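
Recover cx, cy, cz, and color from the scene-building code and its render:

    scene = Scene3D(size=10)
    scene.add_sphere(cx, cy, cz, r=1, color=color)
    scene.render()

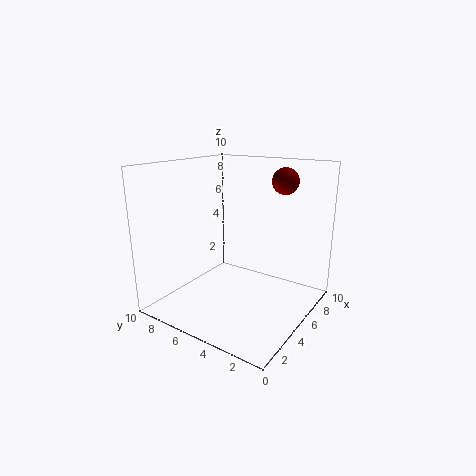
cx = 9
cy = 3.5
cz = 8.5
color = 'maroon'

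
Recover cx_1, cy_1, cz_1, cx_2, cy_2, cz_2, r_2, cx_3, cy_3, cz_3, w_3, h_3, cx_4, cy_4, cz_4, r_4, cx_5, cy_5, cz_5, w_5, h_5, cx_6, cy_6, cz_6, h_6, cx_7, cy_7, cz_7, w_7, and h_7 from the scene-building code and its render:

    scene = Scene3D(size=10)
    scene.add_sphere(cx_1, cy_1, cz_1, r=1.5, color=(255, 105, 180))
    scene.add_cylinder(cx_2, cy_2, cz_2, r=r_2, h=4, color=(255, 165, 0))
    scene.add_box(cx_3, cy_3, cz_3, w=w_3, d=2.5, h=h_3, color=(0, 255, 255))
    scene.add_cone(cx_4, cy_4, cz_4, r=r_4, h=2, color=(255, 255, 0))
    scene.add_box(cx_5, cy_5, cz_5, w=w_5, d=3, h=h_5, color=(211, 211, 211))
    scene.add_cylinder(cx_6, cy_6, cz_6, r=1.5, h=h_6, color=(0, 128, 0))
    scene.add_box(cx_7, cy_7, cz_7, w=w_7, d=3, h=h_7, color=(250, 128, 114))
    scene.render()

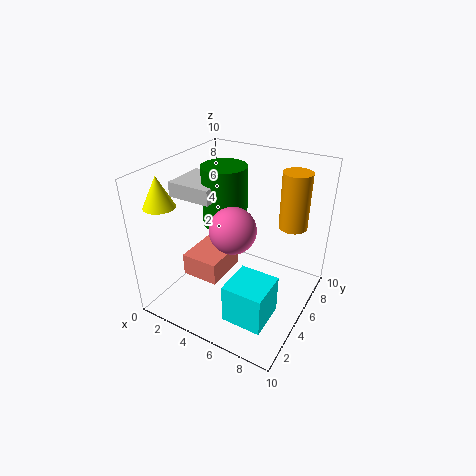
cx_1 = 5.5; cy_1 = 3.5; cz_1 = 6.5; cx_2 = 8; cy_2 = 7.5; cz_2 = 5.5; r_2 = 1; cx_3 = 6.5; cy_3 = 0.5; cz_3 = 2; w_3 = 2.5; h_3 = 2.5; cx_4 = 1.5; cy_4 = 1.5; cz_4 = 8; r_4 = 1; cx_5 = 1; cy_5 = 3; cz_5 = 8; w_5 = 3; h_5 = 1; cx_6 = 4; cy_6 = 5; cz_6 = 6; h_6 = 4; cx_7 = 2.5; cy_7 = 2; cz_7 = 3; w_7 = 2.5; h_7 = 1.5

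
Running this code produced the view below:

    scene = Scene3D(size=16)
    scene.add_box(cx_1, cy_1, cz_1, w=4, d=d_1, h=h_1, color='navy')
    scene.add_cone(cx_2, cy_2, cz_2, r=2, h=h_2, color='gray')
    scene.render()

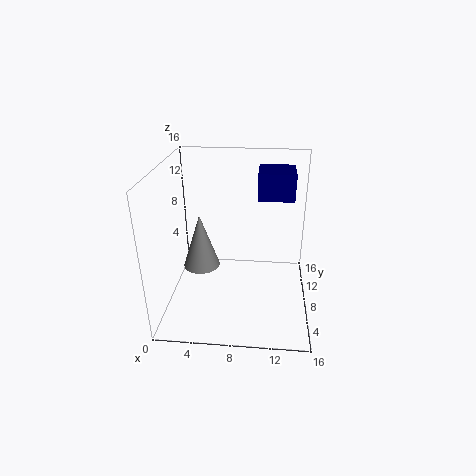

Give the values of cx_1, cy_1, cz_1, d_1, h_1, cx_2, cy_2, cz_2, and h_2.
cx_1 = 10; cy_1 = 9; cz_1 = 12; d_1 = 4; h_1 = 3; cx_2 = 4; cy_2 = 7; cz_2 = 5; h_2 = 6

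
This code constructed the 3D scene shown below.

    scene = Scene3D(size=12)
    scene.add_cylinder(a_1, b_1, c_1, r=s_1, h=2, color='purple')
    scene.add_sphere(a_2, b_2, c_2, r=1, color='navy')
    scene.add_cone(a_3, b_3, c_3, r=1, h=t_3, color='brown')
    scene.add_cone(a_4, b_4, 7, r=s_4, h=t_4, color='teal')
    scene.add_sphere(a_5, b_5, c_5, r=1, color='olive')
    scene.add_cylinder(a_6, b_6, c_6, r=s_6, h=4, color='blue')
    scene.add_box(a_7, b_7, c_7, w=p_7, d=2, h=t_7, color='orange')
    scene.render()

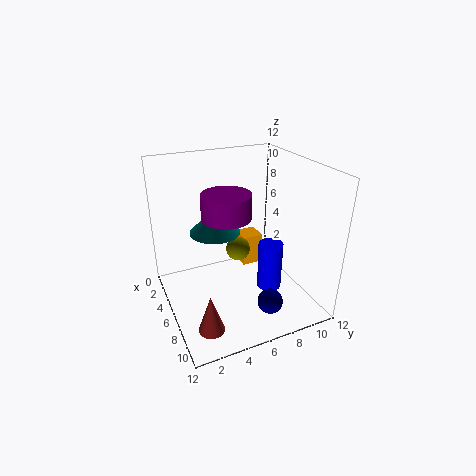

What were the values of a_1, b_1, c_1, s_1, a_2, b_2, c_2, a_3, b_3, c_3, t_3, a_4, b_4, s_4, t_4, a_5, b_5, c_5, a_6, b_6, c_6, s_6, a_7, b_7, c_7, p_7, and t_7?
a_1 = 6, b_1 = 5, c_1 = 8, s_1 = 2, a_2 = 10, b_2 = 7, c_2 = 2, a_3 = 10, b_3 = 2, c_3 = 1, t_3 = 3, a_4 = 6, b_4 = 4, s_4 = 2, t_4 = 2, a_5 = 6, b_5 = 6, c_5 = 5, a_6 = 8, b_6 = 8, c_6 = 2, s_6 = 1, a_7 = 1, b_7 = 8, c_7 = 1, p_7 = 2, t_7 = 3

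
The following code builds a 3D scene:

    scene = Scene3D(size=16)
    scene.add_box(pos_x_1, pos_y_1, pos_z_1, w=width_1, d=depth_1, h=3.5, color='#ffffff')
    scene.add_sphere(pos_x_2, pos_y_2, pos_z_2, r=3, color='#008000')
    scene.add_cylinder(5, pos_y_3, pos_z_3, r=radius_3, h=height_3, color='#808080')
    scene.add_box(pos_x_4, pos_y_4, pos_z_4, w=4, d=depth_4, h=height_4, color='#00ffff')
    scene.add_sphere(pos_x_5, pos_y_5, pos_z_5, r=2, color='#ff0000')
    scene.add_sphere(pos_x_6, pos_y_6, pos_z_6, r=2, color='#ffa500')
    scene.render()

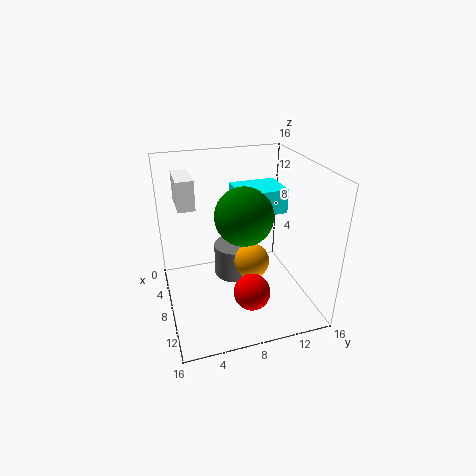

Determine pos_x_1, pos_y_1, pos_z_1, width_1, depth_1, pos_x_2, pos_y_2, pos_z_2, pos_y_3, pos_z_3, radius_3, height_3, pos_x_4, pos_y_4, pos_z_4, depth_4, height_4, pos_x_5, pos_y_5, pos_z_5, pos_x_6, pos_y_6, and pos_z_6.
pos_x_1 = 0.5
pos_y_1 = 2
pos_z_1 = 10.5
width_1 = 4.5
depth_1 = 2
pos_x_2 = 10
pos_y_2 = 8
pos_z_2 = 11.5
pos_y_3 = 8.5
pos_z_3 = 1.5
radius_3 = 2.5
height_3 = 4
pos_x_4 = 6.5
pos_y_4 = 7.5
pos_z_4 = 11.5
depth_4 = 5
height_4 = 2.5
pos_x_5 = 11.5
pos_y_5 = 8.5
pos_z_5 = 3
pos_x_6 = 8.5
pos_y_6 = 9.5
pos_z_6 = 5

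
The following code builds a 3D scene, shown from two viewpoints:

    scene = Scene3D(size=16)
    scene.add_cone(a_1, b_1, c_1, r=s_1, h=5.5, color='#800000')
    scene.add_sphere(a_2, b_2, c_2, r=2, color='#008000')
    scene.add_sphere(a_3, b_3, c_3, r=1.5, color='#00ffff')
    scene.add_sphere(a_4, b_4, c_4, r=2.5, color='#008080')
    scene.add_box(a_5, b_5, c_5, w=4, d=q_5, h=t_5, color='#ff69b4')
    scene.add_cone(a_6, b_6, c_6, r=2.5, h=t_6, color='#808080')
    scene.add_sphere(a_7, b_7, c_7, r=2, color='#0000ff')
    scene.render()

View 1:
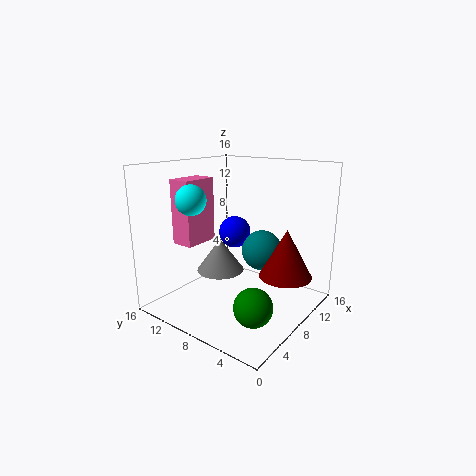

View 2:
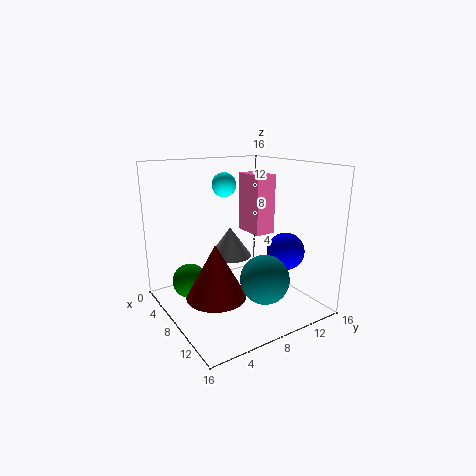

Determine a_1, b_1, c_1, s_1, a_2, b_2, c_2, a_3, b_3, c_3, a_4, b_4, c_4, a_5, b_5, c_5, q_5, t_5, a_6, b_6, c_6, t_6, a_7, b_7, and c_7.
a_1 = 11
b_1 = 3.5
c_1 = 3.5
s_1 = 3
a_2 = 4.5
b_2 = 3.5
c_2 = 2.5
a_3 = 2.5
b_3 = 9.5
c_3 = 13
a_4 = 13
b_4 = 8
c_4 = 5
a_5 = 3.5
b_5 = 11
c_5 = 7.5
q_5 = 2.5
t_5 = 7
a_6 = 5.5
b_6 = 8.5
c_6 = 5
t_6 = 3.5
a_7 = 12
b_7 = 11.5
c_7 = 7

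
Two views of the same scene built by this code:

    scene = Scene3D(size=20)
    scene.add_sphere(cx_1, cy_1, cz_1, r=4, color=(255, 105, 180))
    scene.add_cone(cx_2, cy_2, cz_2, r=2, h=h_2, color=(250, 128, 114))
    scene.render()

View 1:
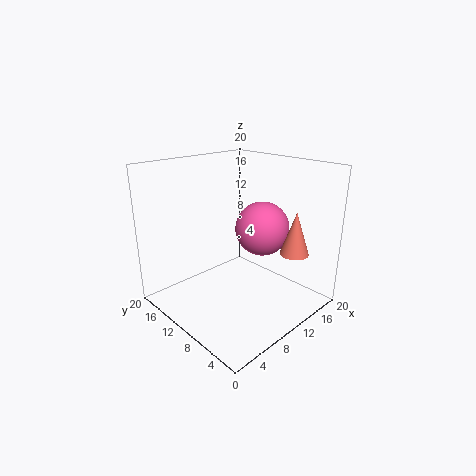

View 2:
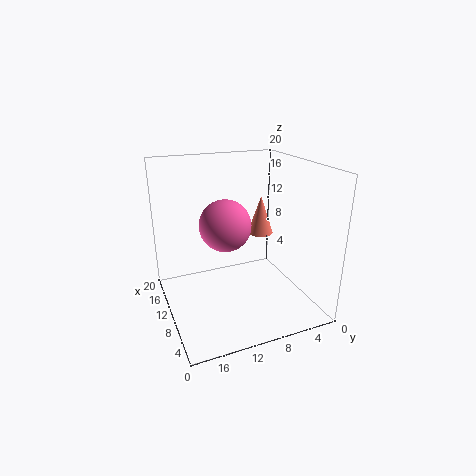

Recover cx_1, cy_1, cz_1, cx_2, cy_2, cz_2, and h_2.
cx_1 = 15
cy_1 = 10
cz_1 = 10
cx_2 = 15
cy_2 = 4
cz_2 = 8
h_2 = 6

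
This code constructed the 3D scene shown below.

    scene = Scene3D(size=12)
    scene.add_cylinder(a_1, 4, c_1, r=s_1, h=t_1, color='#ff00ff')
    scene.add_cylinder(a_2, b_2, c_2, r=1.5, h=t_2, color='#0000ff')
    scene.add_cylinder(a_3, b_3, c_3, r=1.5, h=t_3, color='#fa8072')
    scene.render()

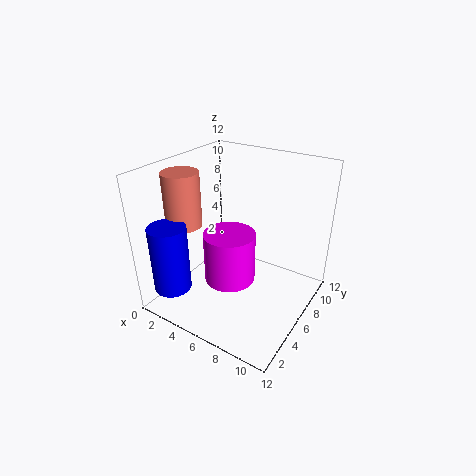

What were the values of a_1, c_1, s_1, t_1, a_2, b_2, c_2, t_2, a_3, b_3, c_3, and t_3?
a_1 = 6.5
c_1 = 3.5
s_1 = 2
t_1 = 4
a_2 = 2.5
b_2 = 1.5
c_2 = 2.5
t_2 = 5.5
a_3 = 2
b_3 = 4
c_3 = 7
t_3 = 4.5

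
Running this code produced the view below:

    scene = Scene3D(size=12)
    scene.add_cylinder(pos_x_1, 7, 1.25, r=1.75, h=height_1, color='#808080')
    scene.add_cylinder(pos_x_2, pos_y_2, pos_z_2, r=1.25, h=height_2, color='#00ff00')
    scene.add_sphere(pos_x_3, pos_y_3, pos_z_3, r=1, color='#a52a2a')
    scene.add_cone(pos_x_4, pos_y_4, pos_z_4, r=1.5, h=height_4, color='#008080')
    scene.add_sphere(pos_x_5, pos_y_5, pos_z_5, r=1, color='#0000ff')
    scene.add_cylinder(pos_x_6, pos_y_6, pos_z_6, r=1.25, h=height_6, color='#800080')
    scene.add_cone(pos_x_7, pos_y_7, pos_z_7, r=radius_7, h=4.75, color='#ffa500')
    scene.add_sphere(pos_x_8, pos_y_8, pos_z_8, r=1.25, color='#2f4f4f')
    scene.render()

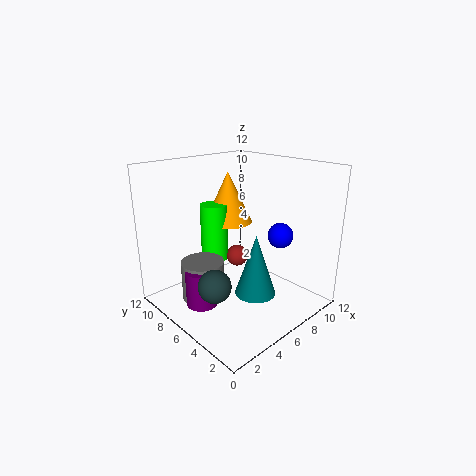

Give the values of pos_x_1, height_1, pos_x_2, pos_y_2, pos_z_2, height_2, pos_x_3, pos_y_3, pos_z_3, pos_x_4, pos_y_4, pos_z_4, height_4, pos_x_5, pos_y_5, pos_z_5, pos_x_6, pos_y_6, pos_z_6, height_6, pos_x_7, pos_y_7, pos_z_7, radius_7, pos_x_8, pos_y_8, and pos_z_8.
pos_x_1 = 3, height_1 = 3.25, pos_x_2 = 6.5, pos_y_2 = 9.75, pos_z_2 = 2.75, height_2 = 5.25, pos_x_3 = 8, pos_y_3 = 8.25, pos_z_3 = 3, pos_x_4 = 4.25, pos_y_4 = 2.25, pos_z_4 = 3.25, height_4 = 4.5, pos_x_5 = 7.5, pos_y_5 = 2.75, pos_z_5 = 6.75, pos_x_6 = 2.25, pos_y_6 = 6.25, pos_z_6 = 1.25, height_6 = 3, pos_x_7 = 8.25, pos_y_7 = 9.75, pos_z_7 = 6, radius_7 = 2.25, pos_x_8 = 2, pos_y_8 = 4.25, pos_z_8 = 3.75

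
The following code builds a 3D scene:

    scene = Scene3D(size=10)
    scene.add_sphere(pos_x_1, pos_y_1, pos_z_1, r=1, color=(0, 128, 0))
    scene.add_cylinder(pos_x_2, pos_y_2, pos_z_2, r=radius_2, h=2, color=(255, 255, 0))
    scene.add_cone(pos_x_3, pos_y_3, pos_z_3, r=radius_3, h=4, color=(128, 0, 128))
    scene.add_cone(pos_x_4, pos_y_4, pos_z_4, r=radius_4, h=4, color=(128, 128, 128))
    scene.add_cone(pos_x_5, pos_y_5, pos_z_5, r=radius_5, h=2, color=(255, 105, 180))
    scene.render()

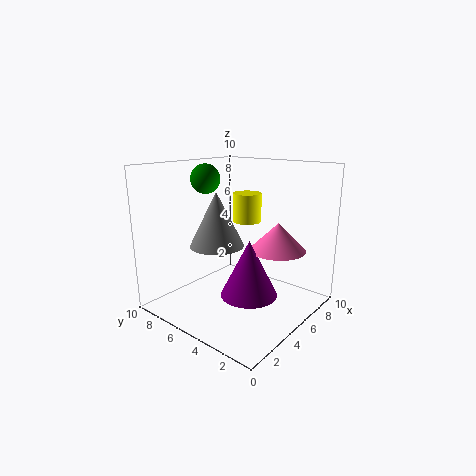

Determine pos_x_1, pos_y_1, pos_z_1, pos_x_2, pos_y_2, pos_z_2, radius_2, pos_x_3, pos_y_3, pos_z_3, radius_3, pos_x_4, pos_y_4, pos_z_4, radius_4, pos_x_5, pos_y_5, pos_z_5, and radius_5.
pos_x_1 = 4, pos_y_1 = 7, pos_z_1 = 9, pos_x_2 = 6, pos_y_2 = 5, pos_z_2 = 6, radius_2 = 1, pos_x_3 = 5, pos_y_3 = 4, pos_z_3 = 1, radius_3 = 2, pos_x_4 = 5, pos_y_4 = 7, pos_z_4 = 4, radius_4 = 2, pos_x_5 = 7, pos_y_5 = 3, pos_z_5 = 4, radius_5 = 2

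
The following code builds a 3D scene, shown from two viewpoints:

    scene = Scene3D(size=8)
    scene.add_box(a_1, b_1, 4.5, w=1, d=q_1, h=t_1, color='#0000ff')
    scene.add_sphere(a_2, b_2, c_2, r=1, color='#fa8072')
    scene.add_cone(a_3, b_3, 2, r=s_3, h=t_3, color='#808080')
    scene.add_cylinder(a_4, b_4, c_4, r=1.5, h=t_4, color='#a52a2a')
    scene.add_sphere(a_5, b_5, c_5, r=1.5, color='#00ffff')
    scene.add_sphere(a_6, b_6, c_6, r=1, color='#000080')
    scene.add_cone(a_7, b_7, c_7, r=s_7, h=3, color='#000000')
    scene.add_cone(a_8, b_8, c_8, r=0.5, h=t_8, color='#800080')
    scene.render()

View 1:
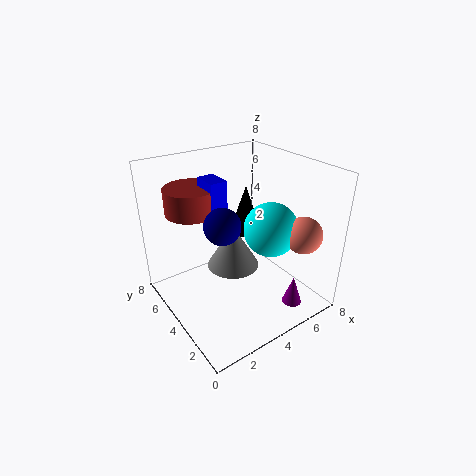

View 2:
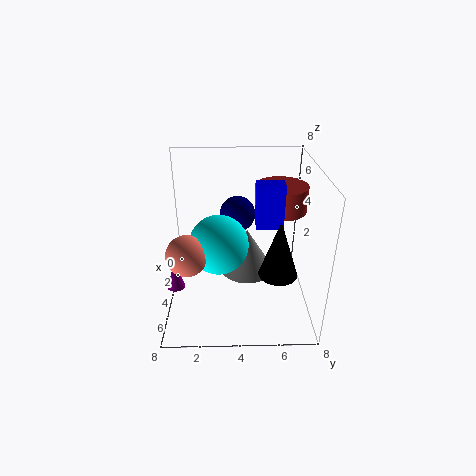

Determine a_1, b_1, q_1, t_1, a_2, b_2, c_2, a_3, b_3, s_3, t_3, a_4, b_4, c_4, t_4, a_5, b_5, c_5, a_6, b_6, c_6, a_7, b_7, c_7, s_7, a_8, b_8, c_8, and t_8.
a_1 = 3, b_1 = 5, q_1 = 1.5, t_1 = 2.5, a_2 = 6.5, b_2 = 1.5, c_2 = 4.5, a_3 = 4, b_3 = 4.5, s_3 = 1.5, t_3 = 2.5, a_4 = 2.5, b_4 = 6.5, c_4 = 5, t_4 = 1.5, a_5 = 5.5, b_5 = 3, c_5 = 4.5, a_6 = 3, b_6 = 4, c_6 = 5, a_7 = 6, b_7 = 6, c_7 = 3, s_7 = 1, a_8 = 5, b_8 = 0.5, c_8 = 1.5, t_8 = 1.5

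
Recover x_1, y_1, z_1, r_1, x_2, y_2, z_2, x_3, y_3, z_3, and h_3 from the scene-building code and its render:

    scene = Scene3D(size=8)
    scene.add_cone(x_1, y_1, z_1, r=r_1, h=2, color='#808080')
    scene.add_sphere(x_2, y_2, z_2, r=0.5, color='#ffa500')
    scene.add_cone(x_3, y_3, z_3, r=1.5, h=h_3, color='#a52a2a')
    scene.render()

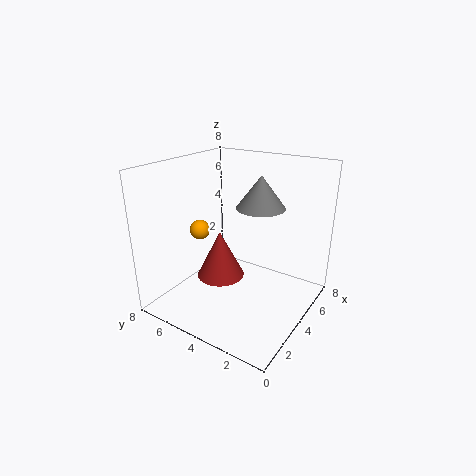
x_1 = 6.5; y_1 = 4; z_1 = 5; r_1 = 1.5; x_2 = 2; y_2 = 5; z_2 = 5; x_3 = 5; y_3 = 6; z_3 = 0.5; h_3 = 3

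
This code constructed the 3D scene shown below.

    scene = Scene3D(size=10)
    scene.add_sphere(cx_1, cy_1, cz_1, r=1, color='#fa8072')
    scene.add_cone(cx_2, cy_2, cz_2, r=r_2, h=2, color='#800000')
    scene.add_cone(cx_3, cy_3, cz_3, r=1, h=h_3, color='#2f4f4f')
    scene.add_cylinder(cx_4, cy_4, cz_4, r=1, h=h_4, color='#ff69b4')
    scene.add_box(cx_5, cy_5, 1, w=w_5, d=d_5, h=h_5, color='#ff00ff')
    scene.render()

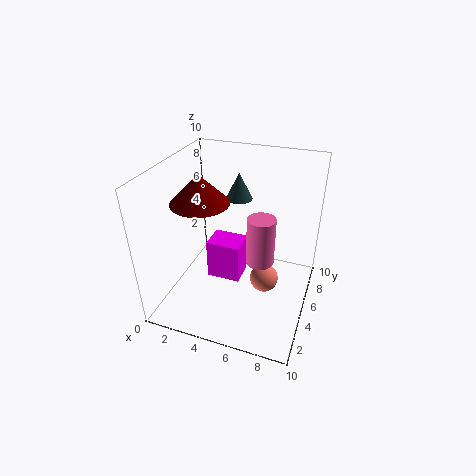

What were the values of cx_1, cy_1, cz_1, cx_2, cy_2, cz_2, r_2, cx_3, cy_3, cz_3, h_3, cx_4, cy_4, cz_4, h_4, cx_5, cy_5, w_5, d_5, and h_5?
cx_1 = 7; cy_1 = 5; cz_1 = 2; cx_2 = 2.5; cy_2 = 4.5; cz_2 = 7.5; r_2 = 2; cx_3 = 4; cy_3 = 8; cz_3 = 6.5; h_3 = 2; cx_4 = 6.5; cy_4 = 5.5; cz_4 = 3; h_4 = 3.5; cx_5 = 2.5; cy_5 = 5; w_5 = 2.5; d_5 = 2; h_5 = 3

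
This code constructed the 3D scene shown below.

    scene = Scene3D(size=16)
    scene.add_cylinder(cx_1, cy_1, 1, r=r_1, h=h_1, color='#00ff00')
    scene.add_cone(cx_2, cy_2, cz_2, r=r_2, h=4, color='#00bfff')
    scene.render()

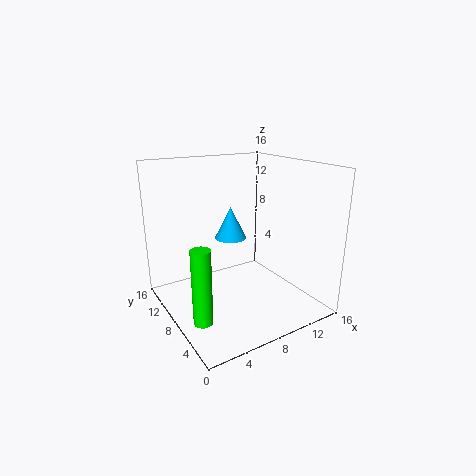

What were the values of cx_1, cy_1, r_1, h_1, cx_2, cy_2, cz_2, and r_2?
cx_1 = 2; cy_1 = 5; r_1 = 1; h_1 = 8; cx_2 = 10; cy_2 = 13; cz_2 = 6; r_2 = 2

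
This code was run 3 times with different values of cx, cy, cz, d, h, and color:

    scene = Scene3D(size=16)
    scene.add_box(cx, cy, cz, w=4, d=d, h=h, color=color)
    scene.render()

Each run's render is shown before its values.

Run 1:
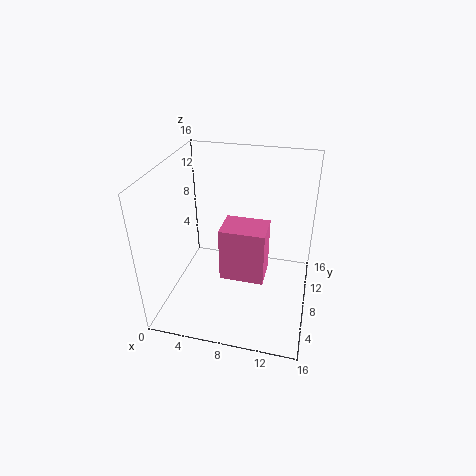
cx = 8
cy = 1
cz = 8
d = 3
h = 5
color = 'hotpink'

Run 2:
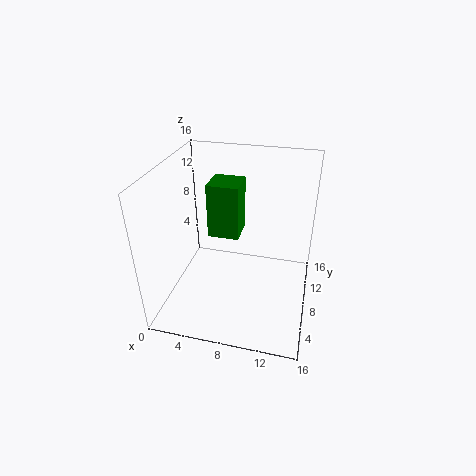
cx = 3
cy = 12
cz = 5
d = 4
h = 7
color = 'green'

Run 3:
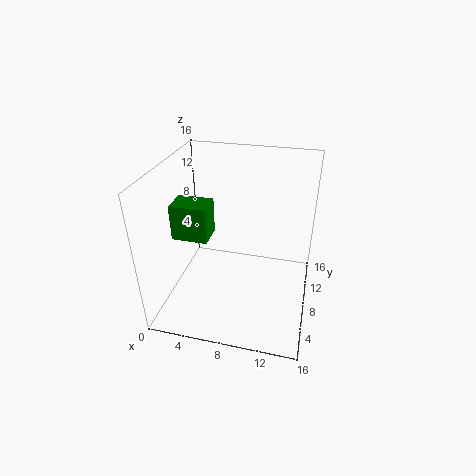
cx = 1
cy = 6
cz = 8
d = 3
h = 4
color = 'green'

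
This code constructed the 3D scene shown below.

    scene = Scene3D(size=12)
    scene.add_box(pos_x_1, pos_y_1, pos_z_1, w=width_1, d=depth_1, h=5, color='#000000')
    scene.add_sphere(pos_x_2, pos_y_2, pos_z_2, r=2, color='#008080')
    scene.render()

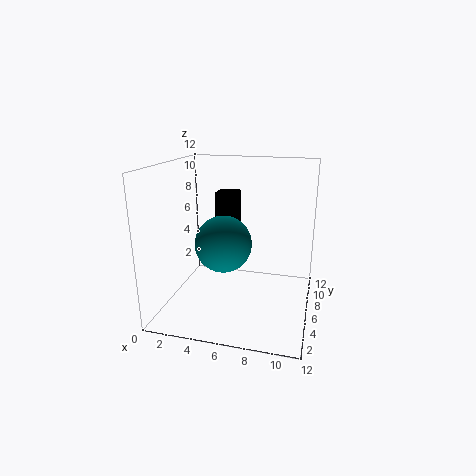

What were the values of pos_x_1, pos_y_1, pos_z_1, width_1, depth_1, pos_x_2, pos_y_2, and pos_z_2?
pos_x_1 = 3; pos_y_1 = 9; pos_z_1 = 4; width_1 = 2; depth_1 = 2; pos_x_2 = 6; pos_y_2 = 2; pos_z_2 = 7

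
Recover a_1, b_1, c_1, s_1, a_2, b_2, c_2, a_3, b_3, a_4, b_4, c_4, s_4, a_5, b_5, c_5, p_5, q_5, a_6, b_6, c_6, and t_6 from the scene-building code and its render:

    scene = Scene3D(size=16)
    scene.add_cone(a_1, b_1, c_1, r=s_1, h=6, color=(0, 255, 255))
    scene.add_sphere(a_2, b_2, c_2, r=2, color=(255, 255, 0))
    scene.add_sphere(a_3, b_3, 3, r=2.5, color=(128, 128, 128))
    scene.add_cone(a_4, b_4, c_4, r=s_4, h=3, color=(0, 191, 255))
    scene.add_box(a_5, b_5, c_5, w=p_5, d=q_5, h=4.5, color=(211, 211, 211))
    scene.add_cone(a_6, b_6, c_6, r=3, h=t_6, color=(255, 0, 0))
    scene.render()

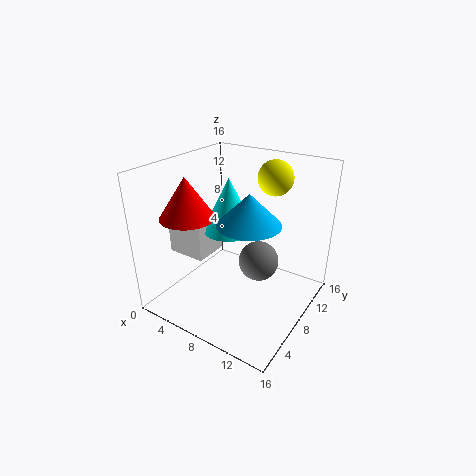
a_1 = 6.5, b_1 = 8.5, c_1 = 8.5, s_1 = 3, a_2 = 10, b_2 = 12.5, c_2 = 14, a_3 = 8.5, b_3 = 12, a_4 = 11.5, b_4 = 4.5, c_4 = 12, s_4 = 3, a_5 = 0.5, b_5 = 5, c_5 = 5.5, p_5 = 4.5, q_5 = 4, a_6 = 3.5, b_6 = 5, c_6 = 10.5, t_6 = 4.5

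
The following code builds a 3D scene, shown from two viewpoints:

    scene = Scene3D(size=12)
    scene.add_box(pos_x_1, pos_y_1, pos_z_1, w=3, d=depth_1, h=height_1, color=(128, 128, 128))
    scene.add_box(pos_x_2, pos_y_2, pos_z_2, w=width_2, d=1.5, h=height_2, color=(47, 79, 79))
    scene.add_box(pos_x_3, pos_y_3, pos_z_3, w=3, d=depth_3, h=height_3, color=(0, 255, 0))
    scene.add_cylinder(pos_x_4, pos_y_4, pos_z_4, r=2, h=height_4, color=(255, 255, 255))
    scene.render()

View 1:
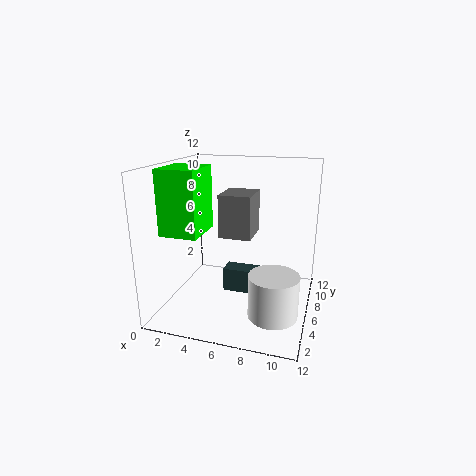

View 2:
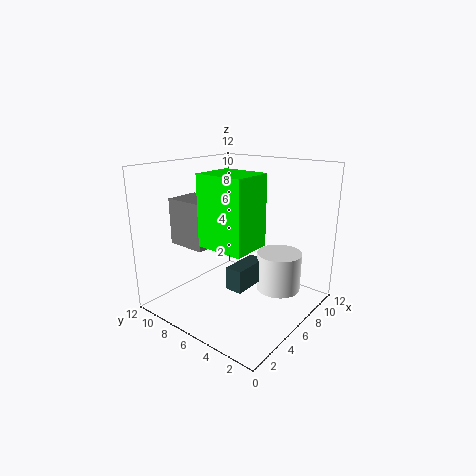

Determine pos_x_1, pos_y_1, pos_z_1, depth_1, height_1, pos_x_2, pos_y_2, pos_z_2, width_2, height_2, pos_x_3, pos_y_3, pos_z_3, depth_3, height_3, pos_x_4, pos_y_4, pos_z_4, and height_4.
pos_x_1 = 3.5; pos_y_1 = 8; pos_z_1 = 5; depth_1 = 3.5; height_1 = 4; pos_x_2 = 5; pos_y_2 = 5; pos_z_2 = 1.5; width_2 = 3.5; height_2 = 2; pos_x_3 = 1; pos_y_3 = 2; pos_z_3 = 7; depth_3 = 3.5; height_3 = 5; pos_x_4 = 9.5; pos_y_4 = 4; pos_z_4 = 0.5; height_4 = 3.5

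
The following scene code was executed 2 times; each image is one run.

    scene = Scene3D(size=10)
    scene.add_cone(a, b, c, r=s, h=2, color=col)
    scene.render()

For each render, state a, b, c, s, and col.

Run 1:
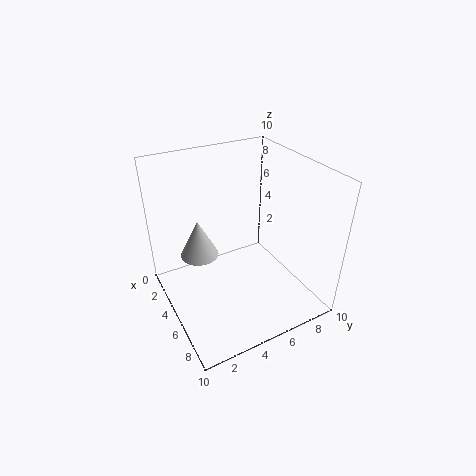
a = 8, b = 1, c = 7, s = 1, col = 'lightgray'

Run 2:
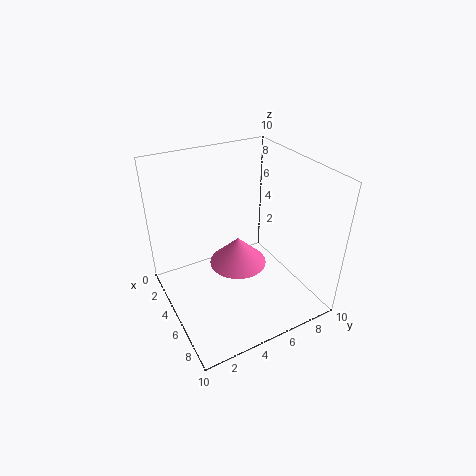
a = 5, b = 5, c = 3, s = 2, col = 'hotpink'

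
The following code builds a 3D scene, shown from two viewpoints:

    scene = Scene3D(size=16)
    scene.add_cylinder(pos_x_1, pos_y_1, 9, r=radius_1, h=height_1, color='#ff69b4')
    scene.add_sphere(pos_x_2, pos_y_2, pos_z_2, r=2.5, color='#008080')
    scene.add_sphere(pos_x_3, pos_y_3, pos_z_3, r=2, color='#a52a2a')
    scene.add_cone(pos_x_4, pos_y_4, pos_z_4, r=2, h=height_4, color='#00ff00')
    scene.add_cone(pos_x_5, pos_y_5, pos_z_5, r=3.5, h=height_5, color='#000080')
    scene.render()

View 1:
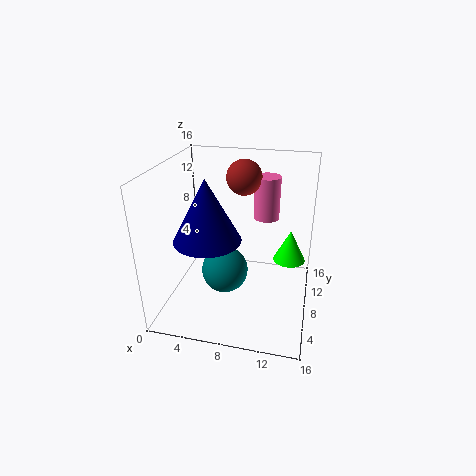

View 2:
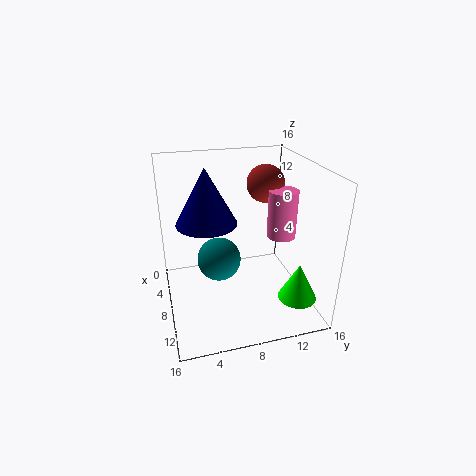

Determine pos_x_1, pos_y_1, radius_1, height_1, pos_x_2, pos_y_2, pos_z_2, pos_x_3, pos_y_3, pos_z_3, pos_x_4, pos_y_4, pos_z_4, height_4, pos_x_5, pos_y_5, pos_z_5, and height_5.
pos_x_1 = 10.5; pos_y_1 = 12; radius_1 = 1.5; height_1 = 5; pos_x_2 = 7; pos_y_2 = 6; pos_z_2 = 5; pos_x_3 = 8; pos_y_3 = 11; pos_z_3 = 14; pos_x_4 = 13.5; pos_y_4 = 13; pos_z_4 = 3; height_4 = 4; pos_x_5 = 5.5; pos_y_5 = 5; pos_z_5 = 9; height_5 = 6.5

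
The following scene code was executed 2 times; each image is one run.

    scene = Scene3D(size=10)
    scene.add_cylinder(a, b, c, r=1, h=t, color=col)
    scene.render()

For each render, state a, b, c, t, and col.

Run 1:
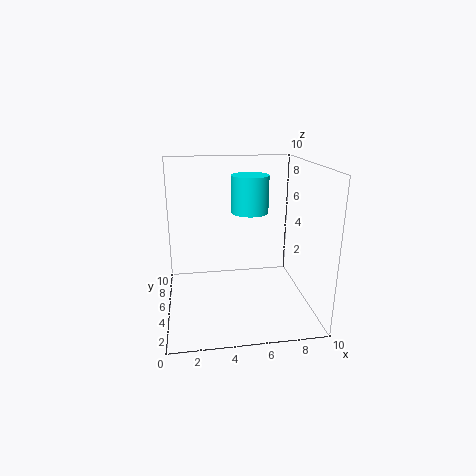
a = 5
b = 1
c = 8
t = 2
col = 'cyan'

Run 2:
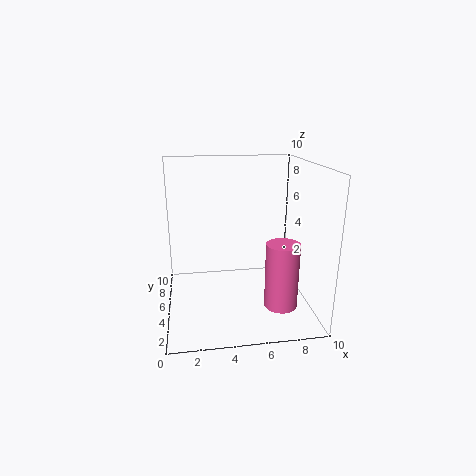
a = 7
b = 1
c = 2
t = 4
col = 'hotpink'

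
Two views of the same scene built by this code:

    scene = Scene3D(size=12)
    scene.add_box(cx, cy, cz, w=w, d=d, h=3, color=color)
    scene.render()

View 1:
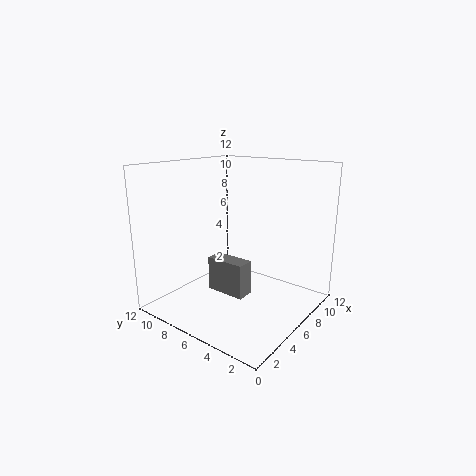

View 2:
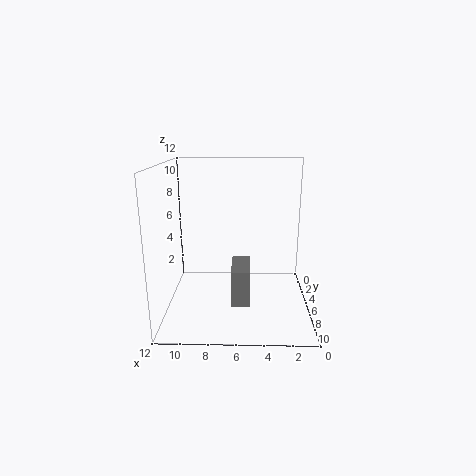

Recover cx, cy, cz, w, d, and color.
cx = 5, cy = 5, cz = 1, w = 1.5, d = 3.5, color = 'gray'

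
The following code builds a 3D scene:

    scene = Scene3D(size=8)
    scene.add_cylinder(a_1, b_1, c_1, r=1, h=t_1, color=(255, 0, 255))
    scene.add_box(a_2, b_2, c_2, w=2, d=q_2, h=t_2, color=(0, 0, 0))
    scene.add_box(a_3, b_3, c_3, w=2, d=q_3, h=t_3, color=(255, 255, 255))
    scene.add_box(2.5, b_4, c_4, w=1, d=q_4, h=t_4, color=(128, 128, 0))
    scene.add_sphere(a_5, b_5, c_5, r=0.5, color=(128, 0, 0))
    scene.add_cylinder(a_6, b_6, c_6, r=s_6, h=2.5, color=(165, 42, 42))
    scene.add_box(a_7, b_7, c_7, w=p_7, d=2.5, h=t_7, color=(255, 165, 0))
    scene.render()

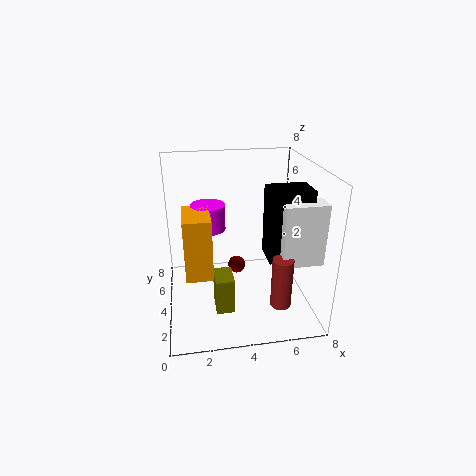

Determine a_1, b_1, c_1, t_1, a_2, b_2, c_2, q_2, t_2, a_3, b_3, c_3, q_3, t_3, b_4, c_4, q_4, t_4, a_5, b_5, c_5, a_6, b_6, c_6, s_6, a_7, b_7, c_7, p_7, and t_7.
a_1 = 2.5, b_1 = 5.5, c_1 = 4, t_1 = 1.5, a_2 = 5, b_2 = 1, c_2 = 4, q_2 = 1.5, t_2 = 3.5, a_3 = 5.5, b_3 = 0.5, c_3 = 4, q_3 = 1, t_3 = 3, b_4 = 2, c_4 = 0.5, q_4 = 1.5, t_4 = 2, a_5 = 4, b_5 = 4.5, c_5 = 2, a_6 = 5.5, b_6 = 0.5, c_6 = 2, s_6 = 0.5, a_7 = 1, b_7 = 3, c_7 = 2, p_7 = 1.5, t_7 = 3.5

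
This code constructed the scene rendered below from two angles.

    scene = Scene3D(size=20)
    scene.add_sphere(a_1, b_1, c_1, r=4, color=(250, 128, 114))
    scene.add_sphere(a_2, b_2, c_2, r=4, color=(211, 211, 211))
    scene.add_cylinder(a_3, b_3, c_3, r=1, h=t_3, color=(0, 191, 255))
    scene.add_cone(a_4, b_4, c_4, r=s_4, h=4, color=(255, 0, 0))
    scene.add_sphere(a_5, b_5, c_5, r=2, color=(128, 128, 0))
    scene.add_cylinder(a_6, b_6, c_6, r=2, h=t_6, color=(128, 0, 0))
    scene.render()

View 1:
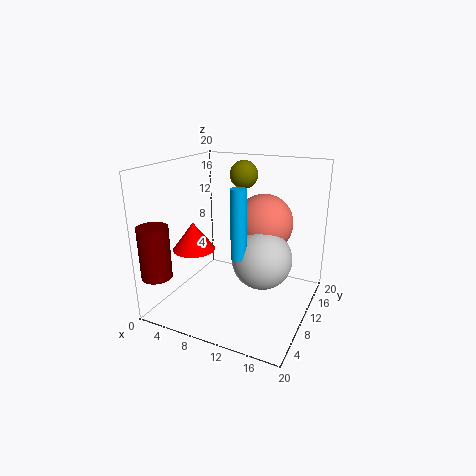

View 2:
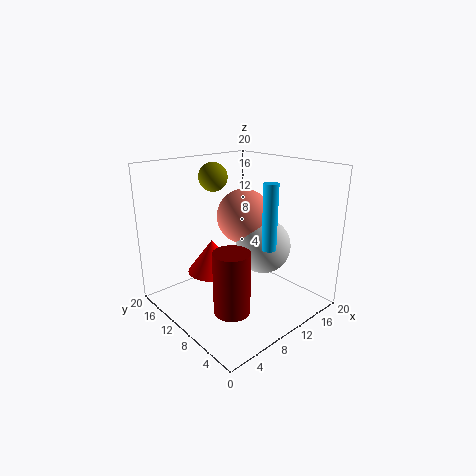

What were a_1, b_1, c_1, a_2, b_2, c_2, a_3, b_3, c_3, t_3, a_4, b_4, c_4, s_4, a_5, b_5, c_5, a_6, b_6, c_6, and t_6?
a_1 = 13, b_1 = 12, c_1 = 12, a_2 = 14, b_2 = 9, c_2 = 8, a_3 = 12, b_3 = 6, c_3 = 9, t_3 = 9, a_4 = 4, b_4 = 8, c_4 = 8, s_4 = 3, a_5 = 9, b_5 = 14, c_5 = 18, a_6 = 2, b_6 = 2, c_6 = 6, t_6 = 7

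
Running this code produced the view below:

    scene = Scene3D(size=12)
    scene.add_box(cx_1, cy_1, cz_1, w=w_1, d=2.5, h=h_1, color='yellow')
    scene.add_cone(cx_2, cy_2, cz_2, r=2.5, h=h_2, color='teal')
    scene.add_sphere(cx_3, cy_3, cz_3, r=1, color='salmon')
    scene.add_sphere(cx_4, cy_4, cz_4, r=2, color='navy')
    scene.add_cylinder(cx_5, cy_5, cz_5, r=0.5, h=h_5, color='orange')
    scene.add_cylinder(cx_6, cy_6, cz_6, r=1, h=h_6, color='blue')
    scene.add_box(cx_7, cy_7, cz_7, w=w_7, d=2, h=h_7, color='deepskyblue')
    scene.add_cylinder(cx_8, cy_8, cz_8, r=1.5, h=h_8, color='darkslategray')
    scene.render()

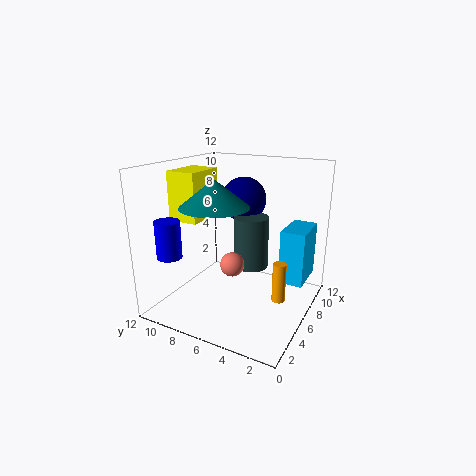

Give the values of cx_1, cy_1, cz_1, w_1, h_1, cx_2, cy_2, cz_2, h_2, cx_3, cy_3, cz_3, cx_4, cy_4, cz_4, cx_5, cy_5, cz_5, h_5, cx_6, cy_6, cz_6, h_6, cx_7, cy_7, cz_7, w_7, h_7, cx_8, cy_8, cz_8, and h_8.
cx_1 = 3.5, cy_1 = 8.5, cz_1 = 7.5, w_1 = 3.5, h_1 = 4, cx_2 = 2.5, cy_2 = 6, cz_2 = 9.5, h_2 = 2, cx_3 = 5, cy_3 = 6, cz_3 = 4, cx_4 = 9, cy_4 = 7, cz_4 = 8.5, cx_5 = 4, cy_5 = 1.5, cz_5 = 2.5, h_5 = 3, cx_6 = 2, cy_6 = 10, cz_6 = 5, h_6 = 3, cx_7 = 6.5, cy_7 = 0.5, cz_7 = 2.5, w_7 = 3.5, h_7 = 4.5, cx_8 = 7.5, cy_8 = 5.5, cz_8 = 3, h_8 = 4.5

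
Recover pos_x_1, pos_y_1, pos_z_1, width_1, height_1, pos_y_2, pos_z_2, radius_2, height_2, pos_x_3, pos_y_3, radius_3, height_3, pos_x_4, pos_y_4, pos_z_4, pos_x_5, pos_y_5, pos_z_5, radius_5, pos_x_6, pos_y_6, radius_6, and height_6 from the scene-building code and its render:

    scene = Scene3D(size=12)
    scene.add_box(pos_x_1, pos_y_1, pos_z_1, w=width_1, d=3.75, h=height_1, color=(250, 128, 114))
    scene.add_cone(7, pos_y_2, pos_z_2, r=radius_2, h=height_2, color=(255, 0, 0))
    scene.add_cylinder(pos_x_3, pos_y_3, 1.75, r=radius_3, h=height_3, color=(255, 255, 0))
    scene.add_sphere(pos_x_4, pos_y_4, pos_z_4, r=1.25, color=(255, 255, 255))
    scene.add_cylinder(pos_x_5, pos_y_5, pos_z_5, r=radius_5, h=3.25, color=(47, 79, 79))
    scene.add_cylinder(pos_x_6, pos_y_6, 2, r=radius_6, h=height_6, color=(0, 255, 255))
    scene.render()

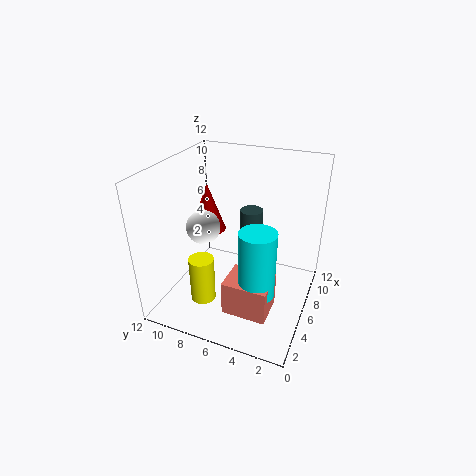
pos_x_1 = 3
pos_y_1 = 2.5
pos_z_1 = 0.25
width_1 = 3
height_1 = 3
pos_y_2 = 9.25
pos_z_2 = 5.75
radius_2 = 1.5
height_2 = 4.25
pos_x_3 = 2.75
pos_y_3 = 7.75
radius_3 = 1
height_3 = 3.75
pos_x_4 = 3
pos_y_4 = 7.5
pos_z_4 = 8.25
pos_x_5 = 8.5
pos_y_5 = 5.75
pos_z_5 = 4.25
radius_5 = 1
pos_x_6 = 4.5
pos_y_6 = 3.75
radius_6 = 1.5
height_6 = 5.75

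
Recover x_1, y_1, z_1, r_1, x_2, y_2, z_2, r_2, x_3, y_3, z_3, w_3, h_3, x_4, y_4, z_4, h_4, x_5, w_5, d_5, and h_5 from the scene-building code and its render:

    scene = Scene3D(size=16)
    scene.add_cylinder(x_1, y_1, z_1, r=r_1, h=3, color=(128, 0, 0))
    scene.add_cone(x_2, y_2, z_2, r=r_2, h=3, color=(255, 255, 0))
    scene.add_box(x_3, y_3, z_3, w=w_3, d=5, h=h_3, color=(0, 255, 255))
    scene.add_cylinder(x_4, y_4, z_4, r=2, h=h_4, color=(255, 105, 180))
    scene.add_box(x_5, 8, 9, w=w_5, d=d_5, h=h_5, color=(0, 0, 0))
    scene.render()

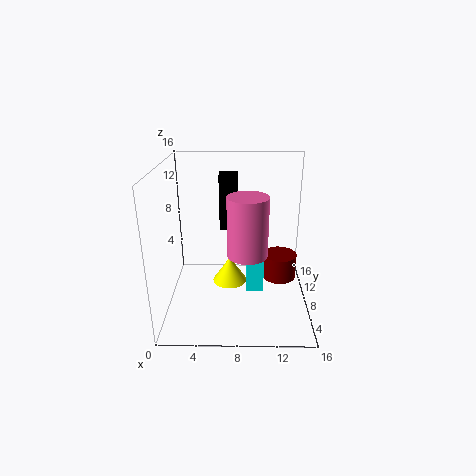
x_1 = 13, y_1 = 10, z_1 = 2, r_1 = 2, x_2 = 7, y_2 = 9, z_2 = 2, r_2 = 2, x_3 = 9, y_3 = 8, z_3 = 1, w_3 = 2, h_3 = 6, x_4 = 9, y_4 = 4, z_4 = 8, h_4 = 6, x_5 = 6, w_5 = 2, d_5 = 2, h_5 = 6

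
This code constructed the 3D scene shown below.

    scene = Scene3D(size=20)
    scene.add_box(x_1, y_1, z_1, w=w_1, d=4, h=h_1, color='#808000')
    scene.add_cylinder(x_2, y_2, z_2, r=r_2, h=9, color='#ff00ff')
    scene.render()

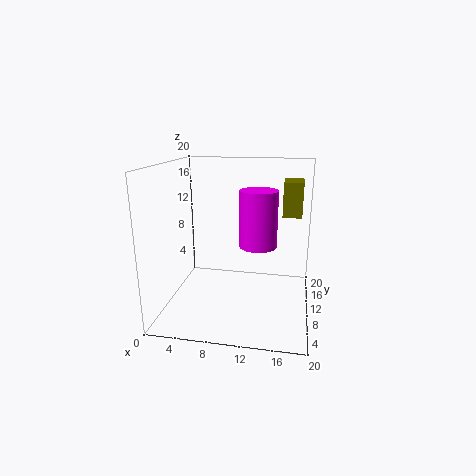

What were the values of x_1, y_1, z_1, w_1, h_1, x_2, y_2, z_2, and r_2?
x_1 = 16; y_1 = 9; z_1 = 13.5; w_1 = 2.5; h_1 = 4.5; x_2 = 12; y_2 = 16.5; z_2 = 6.5; r_2 = 3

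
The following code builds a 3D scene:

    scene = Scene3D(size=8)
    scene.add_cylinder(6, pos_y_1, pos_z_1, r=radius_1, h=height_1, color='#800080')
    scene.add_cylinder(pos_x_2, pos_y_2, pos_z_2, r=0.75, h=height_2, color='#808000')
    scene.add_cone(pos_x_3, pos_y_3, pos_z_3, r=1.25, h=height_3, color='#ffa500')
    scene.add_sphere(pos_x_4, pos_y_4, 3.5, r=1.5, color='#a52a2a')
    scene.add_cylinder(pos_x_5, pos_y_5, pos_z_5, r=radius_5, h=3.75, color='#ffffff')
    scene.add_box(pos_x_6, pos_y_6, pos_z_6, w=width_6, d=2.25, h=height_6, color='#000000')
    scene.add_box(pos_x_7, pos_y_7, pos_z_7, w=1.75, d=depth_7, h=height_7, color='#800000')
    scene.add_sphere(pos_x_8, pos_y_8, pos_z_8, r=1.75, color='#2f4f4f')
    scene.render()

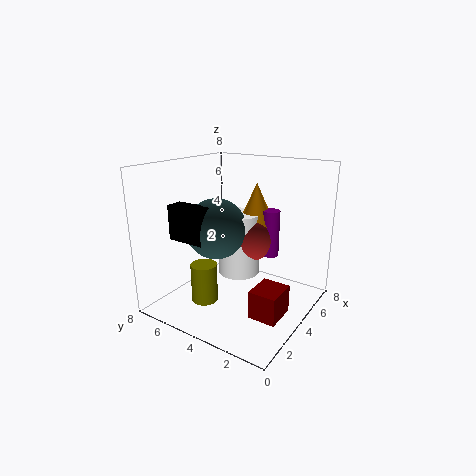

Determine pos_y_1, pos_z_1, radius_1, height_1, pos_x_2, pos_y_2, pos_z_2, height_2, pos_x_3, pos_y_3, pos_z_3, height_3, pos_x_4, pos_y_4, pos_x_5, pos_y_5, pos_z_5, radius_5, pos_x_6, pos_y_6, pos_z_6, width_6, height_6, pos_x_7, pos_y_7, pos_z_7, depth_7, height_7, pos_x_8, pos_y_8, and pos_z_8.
pos_y_1 = 3, pos_z_1 = 2.5, radius_1 = 0.5, height_1 = 2.75, pos_x_2 = 2.75, pos_y_2 = 5.5, pos_z_2 = 0.25, height_2 = 2.25, pos_x_3 = 6, pos_y_3 = 4, pos_z_3 = 4, height_3 = 2.75, pos_x_4 = 5.75, pos_y_4 = 4.25, pos_x_5 = 5.25, pos_y_5 = 4.75, pos_z_5 = 1.25, radius_5 = 1.25, pos_x_6 = 2.25, pos_y_6 = 5.25, pos_z_6 = 3.75, width_6 = 1, height_6 = 2, pos_x_7 = 2.25, pos_y_7 = 0.75, pos_z_7 = 0.5, depth_7 = 1.5, height_7 = 1.5, pos_x_8 = 4, pos_y_8 = 5.5, pos_z_8 = 4.25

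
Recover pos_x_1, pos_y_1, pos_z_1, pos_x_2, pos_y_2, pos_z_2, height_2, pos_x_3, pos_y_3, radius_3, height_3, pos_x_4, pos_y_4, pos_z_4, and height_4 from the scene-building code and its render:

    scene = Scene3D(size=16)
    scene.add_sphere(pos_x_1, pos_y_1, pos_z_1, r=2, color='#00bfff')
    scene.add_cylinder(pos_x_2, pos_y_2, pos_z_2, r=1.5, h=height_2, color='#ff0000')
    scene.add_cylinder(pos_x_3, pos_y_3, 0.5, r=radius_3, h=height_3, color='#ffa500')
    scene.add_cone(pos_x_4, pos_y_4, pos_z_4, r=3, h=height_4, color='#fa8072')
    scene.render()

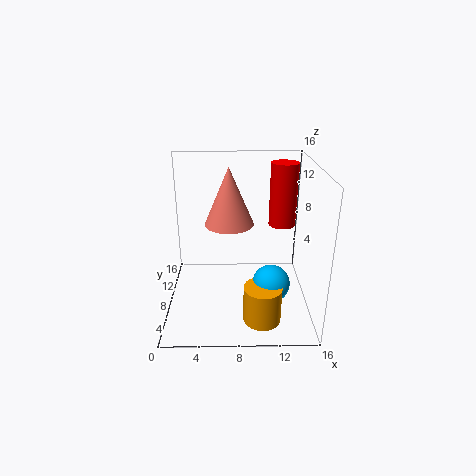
pos_x_1 = 11.5; pos_y_1 = 5; pos_z_1 = 4; pos_x_2 = 13; pos_y_2 = 9.5; pos_z_2 = 9; height_2 = 7; pos_x_3 = 10.5; pos_y_3 = 3.5; radius_3 = 2; height_3 = 4; pos_x_4 = 7; pos_y_4 = 12; pos_z_4 = 8; height_4 = 7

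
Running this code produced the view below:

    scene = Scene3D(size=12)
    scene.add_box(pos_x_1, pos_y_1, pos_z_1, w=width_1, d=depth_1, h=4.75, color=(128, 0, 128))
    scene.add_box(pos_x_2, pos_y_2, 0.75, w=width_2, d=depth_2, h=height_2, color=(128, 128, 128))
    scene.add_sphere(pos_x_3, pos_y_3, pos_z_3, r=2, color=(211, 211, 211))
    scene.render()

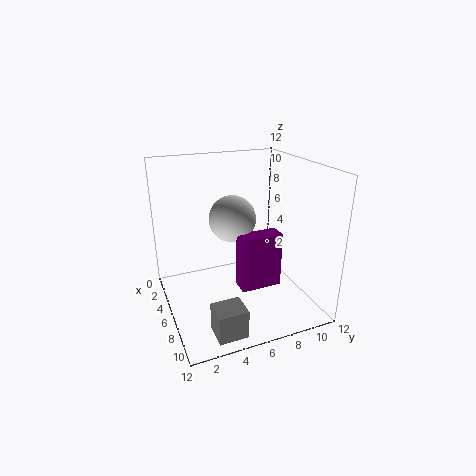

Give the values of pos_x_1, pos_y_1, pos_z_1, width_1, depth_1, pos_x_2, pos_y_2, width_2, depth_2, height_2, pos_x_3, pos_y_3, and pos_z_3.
pos_x_1 = 6.25
pos_y_1 = 5.75
pos_z_1 = 1.75
width_1 = 1.5
depth_1 = 3.5
pos_x_2 = 9.75
pos_y_2 = 2.25
width_2 = 2
depth_2 = 2.25
height_2 = 2.25
pos_x_3 = 4.75
pos_y_3 = 6
pos_z_3 = 7.25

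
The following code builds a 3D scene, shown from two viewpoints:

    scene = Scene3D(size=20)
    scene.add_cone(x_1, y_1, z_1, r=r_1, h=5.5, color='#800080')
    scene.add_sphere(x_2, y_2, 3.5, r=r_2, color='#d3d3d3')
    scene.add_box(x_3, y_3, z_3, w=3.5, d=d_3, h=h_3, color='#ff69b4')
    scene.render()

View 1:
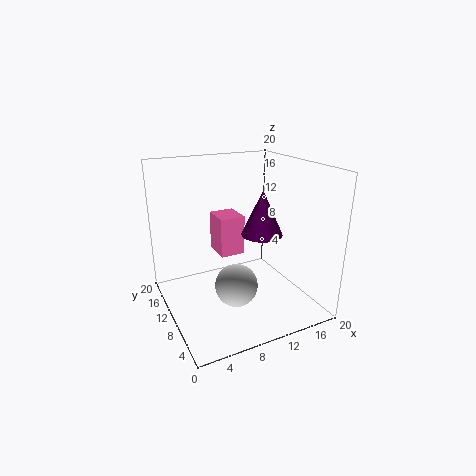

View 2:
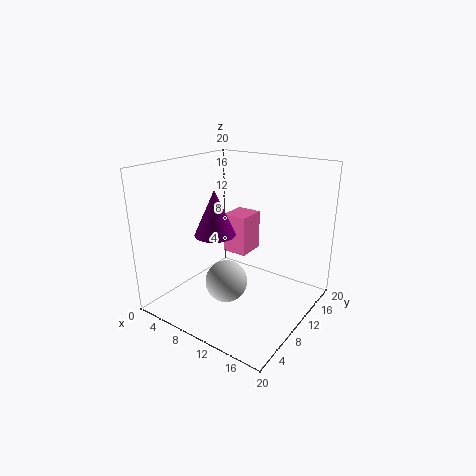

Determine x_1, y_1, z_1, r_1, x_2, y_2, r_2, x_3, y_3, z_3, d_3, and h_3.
x_1 = 10.5; y_1 = 4.5; z_1 = 12.5; r_1 = 2.5; x_2 = 9; y_2 = 8.5; r_2 = 3; x_3 = 7.5; y_3 = 10; z_3 = 7.5; d_3 = 4; h_3 = 5.5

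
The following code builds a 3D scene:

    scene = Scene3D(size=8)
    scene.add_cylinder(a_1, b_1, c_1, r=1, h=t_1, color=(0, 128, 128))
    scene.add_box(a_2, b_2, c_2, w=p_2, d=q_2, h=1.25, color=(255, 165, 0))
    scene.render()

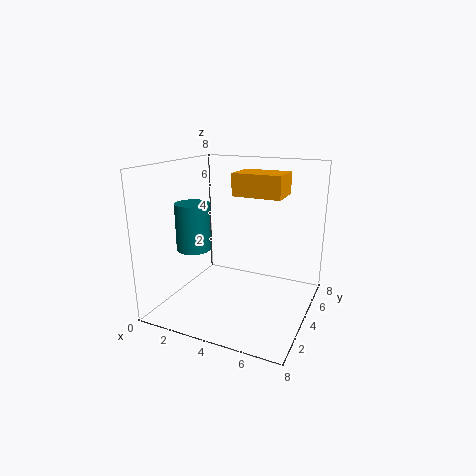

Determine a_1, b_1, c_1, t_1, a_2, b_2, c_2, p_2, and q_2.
a_1 = 1.25; b_1 = 3.75; c_1 = 3; t_1 = 2.75; a_2 = 3.5; b_2 = 4.25; c_2 = 6.25; p_2 = 2.75; q_2 = 2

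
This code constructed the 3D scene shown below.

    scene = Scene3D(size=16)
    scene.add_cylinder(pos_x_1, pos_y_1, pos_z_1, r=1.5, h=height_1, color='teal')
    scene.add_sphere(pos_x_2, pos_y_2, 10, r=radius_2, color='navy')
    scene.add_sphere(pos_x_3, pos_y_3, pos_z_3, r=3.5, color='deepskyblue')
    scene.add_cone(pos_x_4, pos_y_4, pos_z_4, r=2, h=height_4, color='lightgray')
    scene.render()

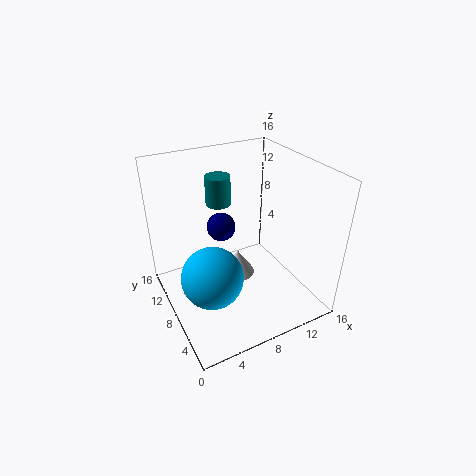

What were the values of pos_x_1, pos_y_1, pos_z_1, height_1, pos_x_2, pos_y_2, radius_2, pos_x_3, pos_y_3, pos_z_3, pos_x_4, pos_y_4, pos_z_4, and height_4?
pos_x_1 = 8
pos_y_1 = 13
pos_z_1 = 10
height_1 = 3.5
pos_x_2 = 6
pos_y_2 = 8
radius_2 = 1.5
pos_x_3 = 4.5
pos_y_3 = 7.5
pos_z_3 = 4
pos_x_4 = 8.5
pos_y_4 = 9
pos_z_4 = 2.5
height_4 = 3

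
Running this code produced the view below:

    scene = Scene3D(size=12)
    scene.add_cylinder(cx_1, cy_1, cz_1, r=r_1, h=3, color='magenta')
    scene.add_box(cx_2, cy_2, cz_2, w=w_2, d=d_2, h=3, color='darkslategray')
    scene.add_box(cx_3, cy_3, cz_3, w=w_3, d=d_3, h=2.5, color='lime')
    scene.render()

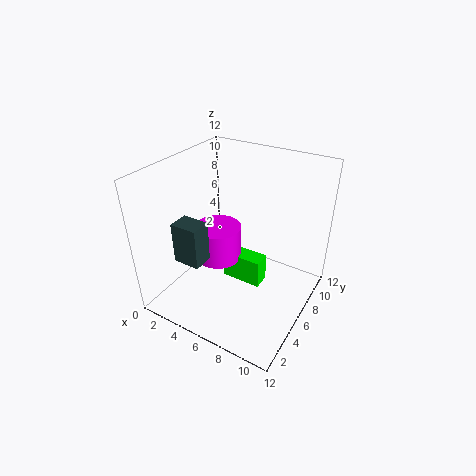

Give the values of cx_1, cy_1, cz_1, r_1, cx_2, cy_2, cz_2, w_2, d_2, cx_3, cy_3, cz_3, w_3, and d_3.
cx_1 = 4
cy_1 = 6
cz_1 = 3.5
r_1 = 2
cx_2 = 4
cy_2 = 0.5
cz_2 = 6.5
w_2 = 2
d_2 = 1.5
cx_3 = 4.5
cy_3 = 6
cz_3 = 1.5
w_3 = 3.5
d_3 = 1.5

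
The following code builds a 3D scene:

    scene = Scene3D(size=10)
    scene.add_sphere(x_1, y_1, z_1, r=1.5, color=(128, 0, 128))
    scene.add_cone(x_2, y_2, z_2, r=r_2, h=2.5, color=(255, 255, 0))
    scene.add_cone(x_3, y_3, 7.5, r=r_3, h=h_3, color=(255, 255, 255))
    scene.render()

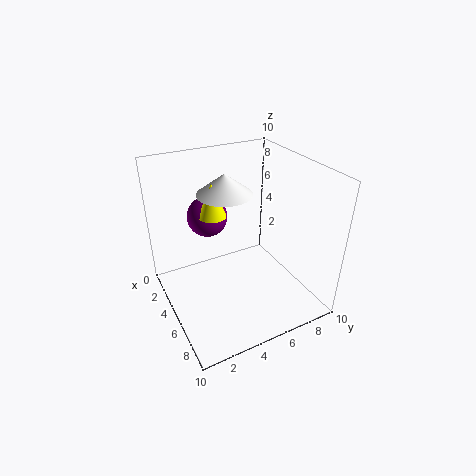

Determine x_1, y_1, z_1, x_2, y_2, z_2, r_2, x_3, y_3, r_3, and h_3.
x_1 = 2
y_1 = 4
z_1 = 5.5
x_2 = 3
y_2 = 4
z_2 = 6
r_2 = 1
x_3 = 3
y_3 = 5
r_3 = 2
h_3 = 1.5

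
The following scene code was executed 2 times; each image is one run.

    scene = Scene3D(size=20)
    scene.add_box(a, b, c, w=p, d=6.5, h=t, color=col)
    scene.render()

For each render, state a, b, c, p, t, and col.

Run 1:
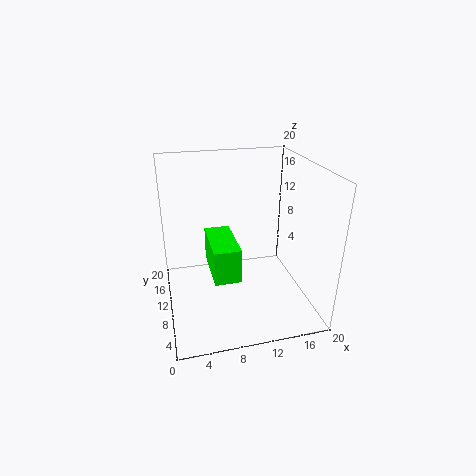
a = 5, b = 0.5, c = 9.5, p = 3, t = 4, col = 'lime'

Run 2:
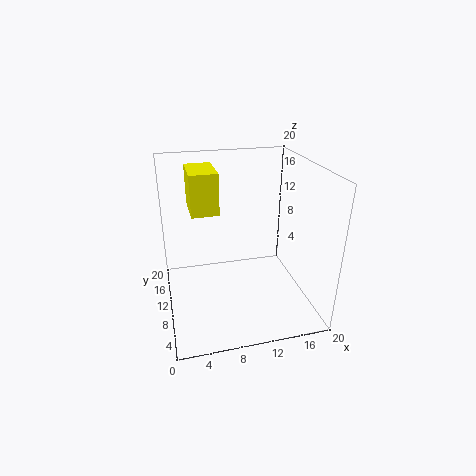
a = 4, b = 12.5, c = 12.5, p = 4, t = 6, col = 'yellow'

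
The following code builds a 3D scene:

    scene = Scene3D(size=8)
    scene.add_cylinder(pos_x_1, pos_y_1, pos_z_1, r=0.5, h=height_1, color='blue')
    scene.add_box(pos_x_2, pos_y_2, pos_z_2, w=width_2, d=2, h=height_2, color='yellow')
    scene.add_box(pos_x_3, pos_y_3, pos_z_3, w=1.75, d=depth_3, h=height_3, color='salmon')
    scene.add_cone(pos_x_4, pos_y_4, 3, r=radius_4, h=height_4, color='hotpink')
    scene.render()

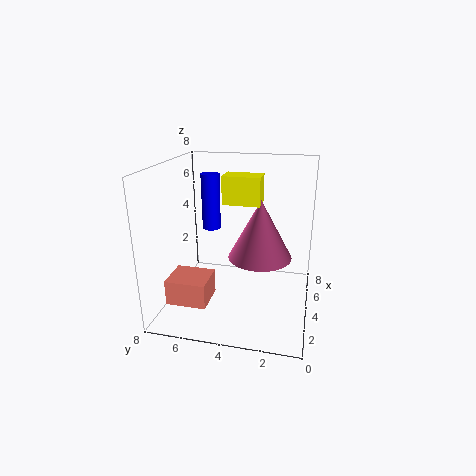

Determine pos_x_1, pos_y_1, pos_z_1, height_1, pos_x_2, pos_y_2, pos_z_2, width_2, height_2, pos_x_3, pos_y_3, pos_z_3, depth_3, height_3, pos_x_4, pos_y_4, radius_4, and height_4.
pos_x_1 = 4, pos_y_1 = 5.5, pos_z_1 = 4.5, height_1 = 3, pos_x_2 = 3.5, pos_y_2 = 2.75, pos_z_2 = 6, width_2 = 1.25, height_2 = 1.5, pos_x_3 = 0.25, pos_y_3 = 4.75, pos_z_3 = 1.75, depth_3 = 2, height_3 = 1.25, pos_x_4 = 4, pos_y_4 = 2.75, radius_4 = 1.75, height_4 = 3.25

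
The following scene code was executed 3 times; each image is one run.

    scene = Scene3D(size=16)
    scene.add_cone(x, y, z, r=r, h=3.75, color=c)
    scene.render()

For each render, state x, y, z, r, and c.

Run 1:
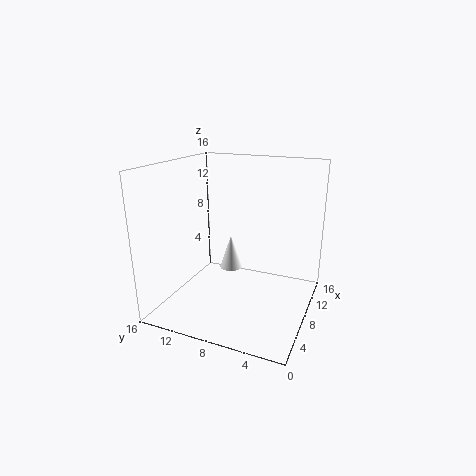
x = 7.75, y = 8.75, z = 4.5, r = 1.25, c = 'white'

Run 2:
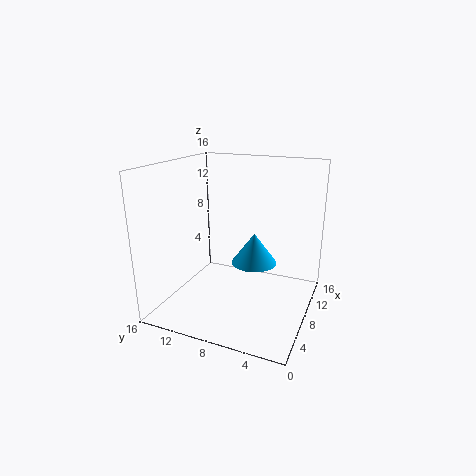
x = 11.25, y = 7.25, z = 3.75, r = 2.75, c = 'deepskyblue'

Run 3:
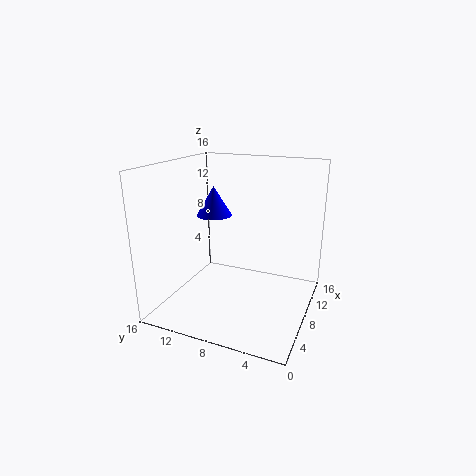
x = 12.5, y = 13.25, z = 8.75, r = 2.25, c = 'blue'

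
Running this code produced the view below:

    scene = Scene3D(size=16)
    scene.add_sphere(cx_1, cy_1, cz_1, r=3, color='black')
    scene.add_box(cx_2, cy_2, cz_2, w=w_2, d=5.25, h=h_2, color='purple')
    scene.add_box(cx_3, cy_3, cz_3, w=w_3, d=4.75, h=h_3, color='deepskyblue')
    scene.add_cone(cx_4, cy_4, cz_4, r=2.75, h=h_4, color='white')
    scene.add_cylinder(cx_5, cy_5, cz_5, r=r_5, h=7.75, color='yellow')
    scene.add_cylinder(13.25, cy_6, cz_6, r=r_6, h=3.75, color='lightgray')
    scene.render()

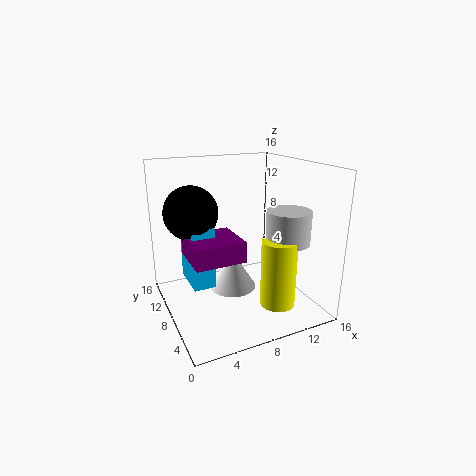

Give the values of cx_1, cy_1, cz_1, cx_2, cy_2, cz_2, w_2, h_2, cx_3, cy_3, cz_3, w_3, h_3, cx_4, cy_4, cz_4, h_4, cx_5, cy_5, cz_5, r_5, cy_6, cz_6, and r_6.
cx_1 = 3.5, cy_1 = 10.5, cz_1 = 10.75, cx_2 = 2.25, cy_2 = 5.25, cz_2 = 6.25, w_2 = 5.5, h_2 = 2.25, cx_3 = 2.75, cy_3 = 8, cz_3 = 2.5, w_3 = 2.5, h_3 = 7, cx_4 = 8, cy_4 = 9.5, cz_4 = 1.25, h_4 = 4.5, cx_5 = 11.75, cy_5 = 5.25, cz_5 = 0.25, r_5 = 2, cy_6 = 6, cz_6 = 7.25, r_6 = 2.5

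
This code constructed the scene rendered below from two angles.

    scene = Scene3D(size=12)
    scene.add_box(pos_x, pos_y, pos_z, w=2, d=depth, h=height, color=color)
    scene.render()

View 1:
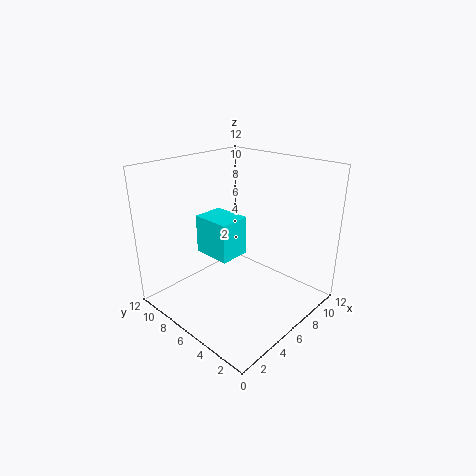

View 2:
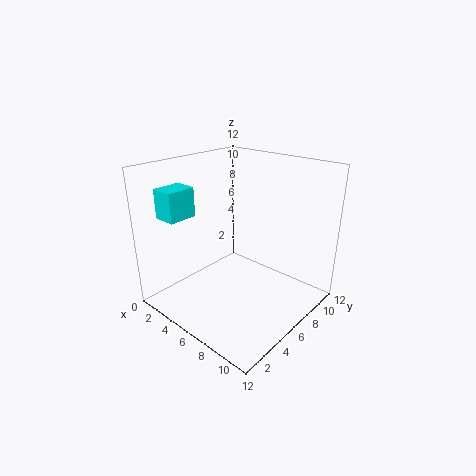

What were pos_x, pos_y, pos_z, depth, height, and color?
pos_x = 0.5; pos_y = 2; pos_z = 7.5; depth = 2.5; height = 2.5; color = 'cyan'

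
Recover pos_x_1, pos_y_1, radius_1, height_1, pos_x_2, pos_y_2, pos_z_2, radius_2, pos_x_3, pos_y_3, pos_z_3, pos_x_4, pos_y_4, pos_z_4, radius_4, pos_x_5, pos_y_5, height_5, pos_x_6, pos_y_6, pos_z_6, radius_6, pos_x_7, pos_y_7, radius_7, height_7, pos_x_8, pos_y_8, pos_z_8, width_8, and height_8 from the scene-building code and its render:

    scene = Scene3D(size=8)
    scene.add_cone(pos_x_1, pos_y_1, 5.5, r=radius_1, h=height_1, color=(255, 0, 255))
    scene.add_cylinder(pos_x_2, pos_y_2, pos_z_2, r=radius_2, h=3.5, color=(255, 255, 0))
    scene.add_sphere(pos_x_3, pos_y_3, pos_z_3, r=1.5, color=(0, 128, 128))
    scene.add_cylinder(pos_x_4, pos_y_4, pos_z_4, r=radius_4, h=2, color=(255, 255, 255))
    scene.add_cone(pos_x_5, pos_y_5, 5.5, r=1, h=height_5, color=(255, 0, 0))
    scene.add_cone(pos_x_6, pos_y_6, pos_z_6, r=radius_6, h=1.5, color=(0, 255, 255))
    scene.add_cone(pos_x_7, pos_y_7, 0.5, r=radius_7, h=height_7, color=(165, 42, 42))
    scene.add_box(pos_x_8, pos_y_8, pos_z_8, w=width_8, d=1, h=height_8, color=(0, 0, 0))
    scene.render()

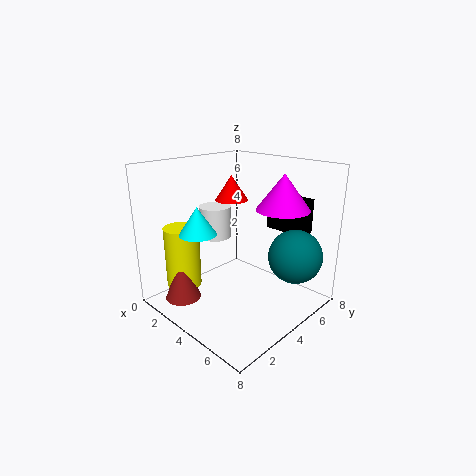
pos_x_1 = 5.5
pos_y_1 = 6
radius_1 = 1.5
height_1 = 2
pos_x_2 = 1.5
pos_y_2 = 2
pos_z_2 = 1
radius_2 = 1
pos_x_3 = 6.5
pos_y_3 = 6
pos_z_3 = 3
pos_x_4 = 1
pos_y_4 = 5
pos_z_4 = 3
radius_4 = 1
pos_x_5 = 2
pos_y_5 = 5.5
height_5 = 1.5
pos_x_6 = 3
pos_y_6 = 2
pos_z_6 = 4.5
radius_6 = 1
pos_x_7 = 2
pos_y_7 = 1.5
radius_7 = 1
height_7 = 2.5
pos_x_8 = 4
pos_y_8 = 6.5
pos_z_8 = 4
width_8 = 2.5
height_8 = 2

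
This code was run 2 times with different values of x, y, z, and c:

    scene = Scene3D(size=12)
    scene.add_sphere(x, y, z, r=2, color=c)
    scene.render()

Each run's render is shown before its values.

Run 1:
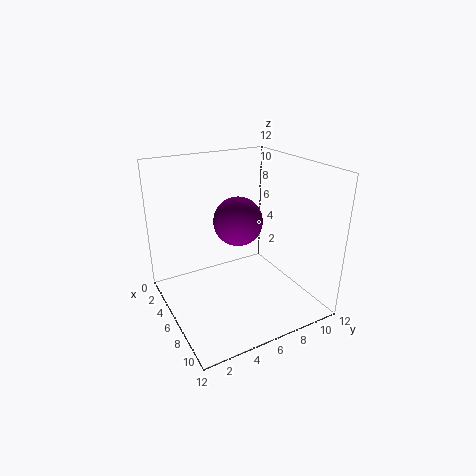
x = 6
y = 6
z = 7.5
c = 'purple'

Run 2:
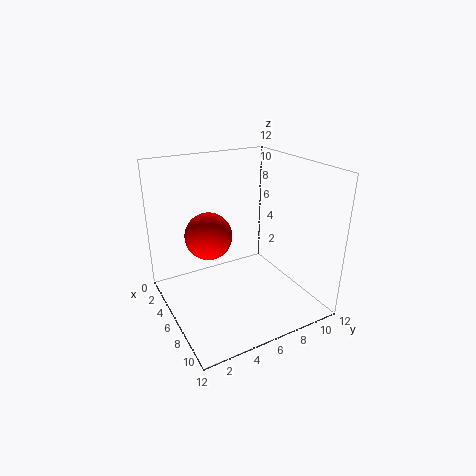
x = 4.5
y = 4
z = 6
c = 'red'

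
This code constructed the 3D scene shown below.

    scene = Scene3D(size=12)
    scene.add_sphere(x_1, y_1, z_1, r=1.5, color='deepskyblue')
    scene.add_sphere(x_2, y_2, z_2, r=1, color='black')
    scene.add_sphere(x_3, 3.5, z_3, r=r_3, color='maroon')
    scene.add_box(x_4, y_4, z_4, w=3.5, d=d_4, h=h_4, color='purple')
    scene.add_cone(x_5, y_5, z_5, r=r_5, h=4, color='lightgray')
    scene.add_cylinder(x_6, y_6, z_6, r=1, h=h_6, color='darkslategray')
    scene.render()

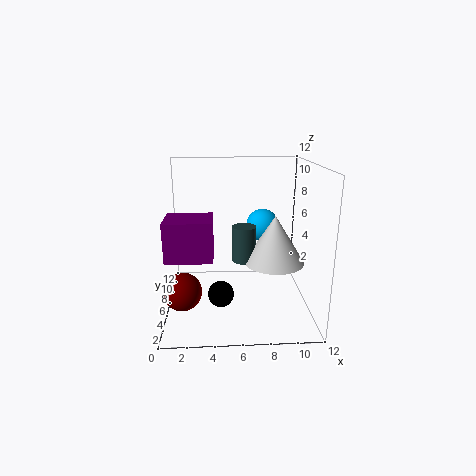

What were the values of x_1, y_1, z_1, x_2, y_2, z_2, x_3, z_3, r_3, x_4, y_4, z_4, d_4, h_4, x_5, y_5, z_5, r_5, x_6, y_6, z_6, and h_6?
x_1 = 8.5, y_1 = 9.5, z_1 = 6, x_2 = 4.5, y_2 = 3, z_2 = 2.5, x_3 = 1.5, z_3 = 2.5, r_3 = 1.5, x_4 = 0.5, y_4 = 2, z_4 = 5.5, d_4 = 3, h_4 = 3, x_5 = 9, y_5 = 5.5, z_5 = 4, r_5 = 2.5, x_6 = 6.5, y_6 = 6, z_6 = 4, h_6 = 3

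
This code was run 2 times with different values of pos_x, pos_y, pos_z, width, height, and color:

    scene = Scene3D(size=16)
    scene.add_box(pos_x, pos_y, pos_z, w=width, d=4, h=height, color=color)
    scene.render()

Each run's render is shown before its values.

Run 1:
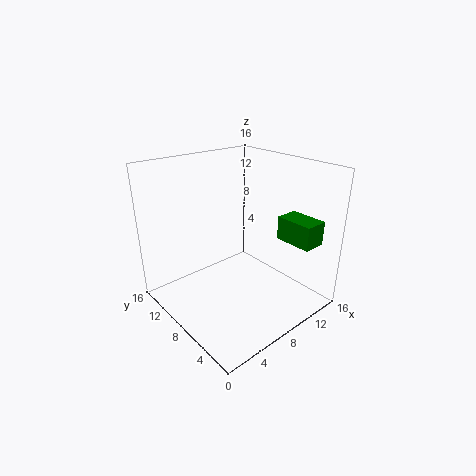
pos_x = 10.5; pos_y = 0.5; pos_z = 8.5; width = 2.5; height = 2.5; color = 'green'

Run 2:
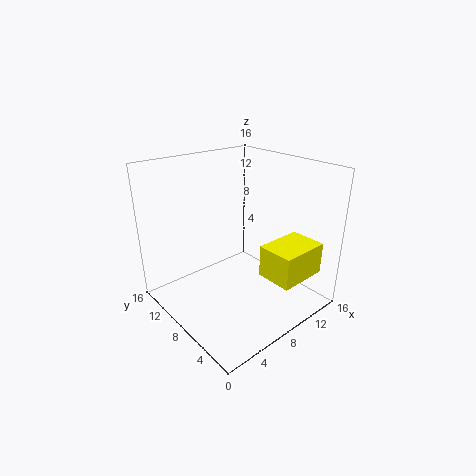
pos_x = 8.5; pos_y = 1; pos_z = 4.5; width = 5.5; height = 3.5; color = 'yellow'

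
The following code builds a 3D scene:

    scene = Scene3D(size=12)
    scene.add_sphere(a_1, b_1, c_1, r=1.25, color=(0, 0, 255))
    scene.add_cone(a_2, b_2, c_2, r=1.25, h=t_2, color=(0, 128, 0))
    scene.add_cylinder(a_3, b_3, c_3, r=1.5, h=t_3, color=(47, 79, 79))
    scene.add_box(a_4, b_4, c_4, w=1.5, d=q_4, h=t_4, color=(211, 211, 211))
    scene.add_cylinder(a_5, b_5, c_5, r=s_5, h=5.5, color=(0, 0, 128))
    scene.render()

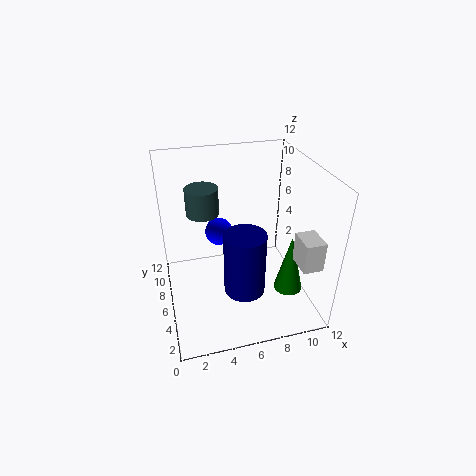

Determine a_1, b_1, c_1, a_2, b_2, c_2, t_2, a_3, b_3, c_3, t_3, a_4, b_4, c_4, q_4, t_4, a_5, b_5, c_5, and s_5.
a_1 = 5, b_1 = 9, c_1 = 5, a_2 = 10.25, b_2 = 4.5, c_2 = 1, t_2 = 5.25, a_3 = 3.75, b_3 = 10, c_3 = 6.5, t_3 = 2.5, a_4 = 9.25, b_4 = 0.25, c_4 = 6, q_4 = 2, t_4 = 2.25, a_5 = 6.25, b_5 = 4.75, c_5 = 1.5, s_5 = 1.75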